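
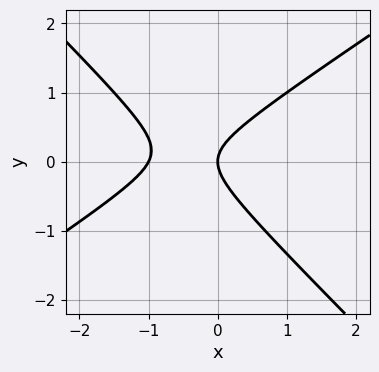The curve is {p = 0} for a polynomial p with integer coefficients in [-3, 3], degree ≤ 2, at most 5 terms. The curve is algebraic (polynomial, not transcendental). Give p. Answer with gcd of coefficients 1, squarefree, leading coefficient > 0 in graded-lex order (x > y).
First, the degree is 2 — the shape is more complex than any degree-1 curve.
Next, from the axis intercepts and sections: one y-axis crossing is at y = 0; the x-axis gridline crossings are at x ∈ {-1, 0}.
Finally, fitting integer coefficients to these (and the overall shape) gives p.

2*x^2 - x*y - 3*y^2 + 2*x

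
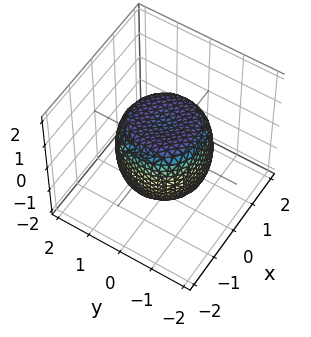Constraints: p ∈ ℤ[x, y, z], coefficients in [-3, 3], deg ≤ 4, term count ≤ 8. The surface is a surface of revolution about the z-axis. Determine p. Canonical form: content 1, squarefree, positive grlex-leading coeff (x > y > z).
x^4 + 2*x^2*y^2 + y^4 - x^2 - y^2 + z^2 - 1

Degree: no degree-3 surface has this shape, so deg p = 4.
By symmetry, the z-axis is an axis of rotation, so x and y enter only as x² + y².
Observable constraints: a circular section at z = 1 has radius exactly 1; the z-axis gridline crossings are at z ∈ {-1, 1}.
Solving for integer coefficients yields p as stated.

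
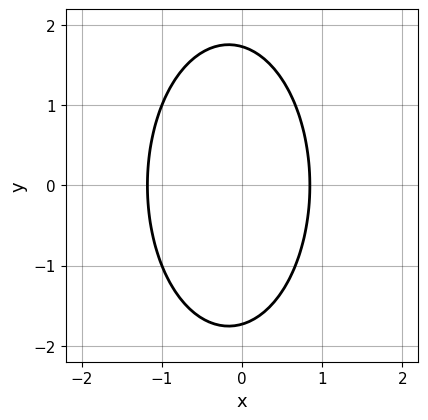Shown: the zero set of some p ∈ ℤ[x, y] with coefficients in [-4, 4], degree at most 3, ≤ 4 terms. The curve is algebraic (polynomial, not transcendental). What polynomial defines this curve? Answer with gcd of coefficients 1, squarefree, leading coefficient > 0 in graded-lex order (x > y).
deg p = 2.
Symmetries: mirror symmetry y ↦ −y ⇒ only even powers of y.
Fitting integer coefficients to these (and the overall shape) gives p.

3*x^2 + y^2 + x - 3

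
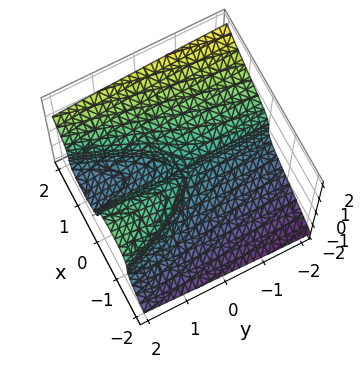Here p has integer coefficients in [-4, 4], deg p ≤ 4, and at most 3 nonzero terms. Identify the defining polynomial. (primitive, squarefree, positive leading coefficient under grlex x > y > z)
x^3 - 3*z^3 - x*y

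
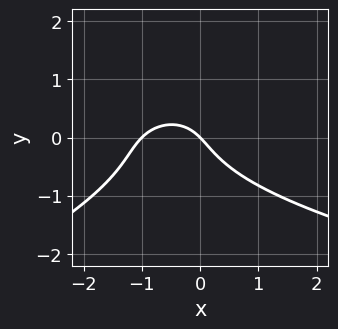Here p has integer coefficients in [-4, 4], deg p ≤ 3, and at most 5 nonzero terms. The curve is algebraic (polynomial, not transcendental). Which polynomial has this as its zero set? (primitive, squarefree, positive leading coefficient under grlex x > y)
x*y^2 - 3*y^3 - 2*x^2 - 2*x - 2*y

First, deg p = 3. No degree-2 curve has this shape.
Next, reading off the gridlines: the x-axis gridline crossings are at x ∈ {-1, 0}; it meets the y-axis at y = 0 (among the integer gridlines).
Finally, the integer polynomial consistent with all of this is the stated p.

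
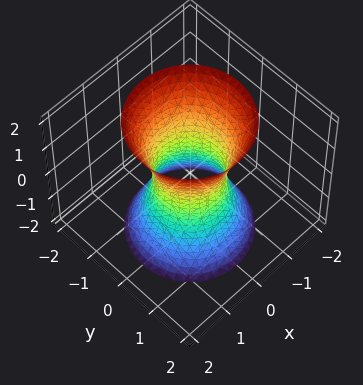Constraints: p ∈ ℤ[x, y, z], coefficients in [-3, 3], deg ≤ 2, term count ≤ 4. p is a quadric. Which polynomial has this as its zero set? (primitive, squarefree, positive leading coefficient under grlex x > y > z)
3*x^2 + 3*y^2 - z^2 - 2

(a) Degree: one connected sheet with a waist; a quadric, so deg p = 2.
(b) Symmetries: it's symmetric under z → −z, forcing even powers of z; every cross-section ⟂ z is a circle, so x, y appear only via x² + y².
(c) From the visible intercepts: it misses every integer gridline on the z-axis; a circular section at z = -2 has radius between 1 and 2.
(d) Putting this together gives p.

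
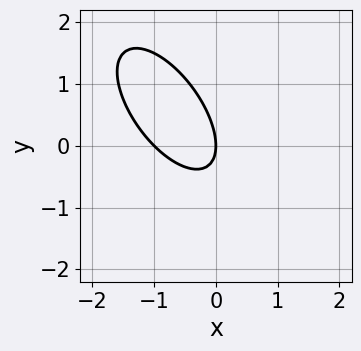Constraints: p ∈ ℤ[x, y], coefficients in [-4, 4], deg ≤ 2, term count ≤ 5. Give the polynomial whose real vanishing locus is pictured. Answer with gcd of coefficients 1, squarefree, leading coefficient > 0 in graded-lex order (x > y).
3*x^2 + 3*x*y + 2*y^2 + 3*x

First, the degree is 2 — the shape is more complex than any degree-1 curve.
Next, against the integer gridlines: it crosses the y-axis at the gridline y = 0; among the integer gridlines, it crosses the x-axis at x ∈ {-1, 0}.
Finally, together with the visible shape, these determine p as stated.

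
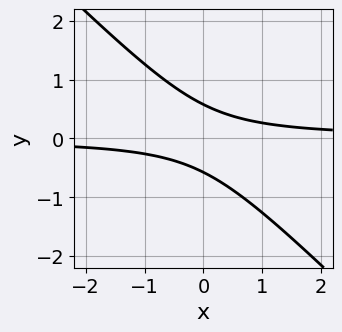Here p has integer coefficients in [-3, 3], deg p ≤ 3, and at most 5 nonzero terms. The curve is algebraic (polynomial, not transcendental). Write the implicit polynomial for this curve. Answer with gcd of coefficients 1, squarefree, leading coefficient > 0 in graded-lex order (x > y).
3*x*y + 3*y^2 - 1

First, degree: no degree-1 curve has this shape, so deg p = 2.
Then, against the integer gridlines: the curve avoids every integer x-axis point in the box.
Finally, solving for integer coefficients yields p as stated.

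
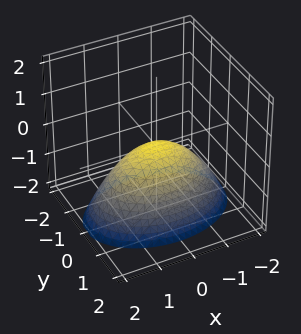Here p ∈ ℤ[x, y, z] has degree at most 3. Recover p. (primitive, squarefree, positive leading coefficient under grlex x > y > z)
x^2 + 2*y^2 + 2*z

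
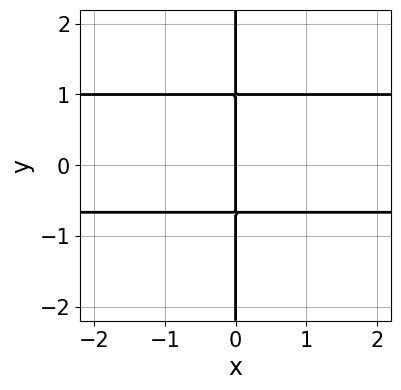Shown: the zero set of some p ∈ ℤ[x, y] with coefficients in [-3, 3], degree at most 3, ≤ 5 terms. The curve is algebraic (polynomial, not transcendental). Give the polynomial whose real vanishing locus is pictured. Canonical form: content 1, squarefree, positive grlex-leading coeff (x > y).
3*x*y^2 - x*y - 2*x

1. The degree is 3 — a generic line meets the curve in up to 3 points.
2. From the axis intercepts and sections: every point of the y-axis in the box is on the curve; it meets the x-axis at x = 0 (among the integer gridlines).
3. The integer polynomial consistent with all of this is the stated p.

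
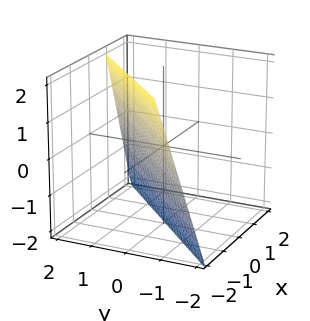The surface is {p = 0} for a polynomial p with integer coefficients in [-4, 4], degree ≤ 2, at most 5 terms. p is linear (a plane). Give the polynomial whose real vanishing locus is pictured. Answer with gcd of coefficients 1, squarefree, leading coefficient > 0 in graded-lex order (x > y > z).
3*x - 3*y + z + 2

(a) The degree is 1 — every cross-section is a straight line — this is a plane.
(b) From the axis intercepts and sections: it meets the z-axis at z = -2 (among the integer gridlines).
(c) Matching integer coefficients to the picture gives p.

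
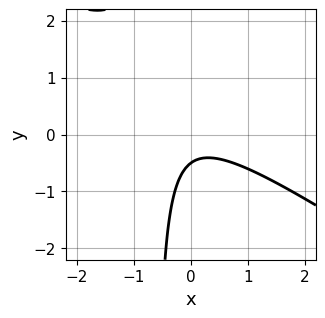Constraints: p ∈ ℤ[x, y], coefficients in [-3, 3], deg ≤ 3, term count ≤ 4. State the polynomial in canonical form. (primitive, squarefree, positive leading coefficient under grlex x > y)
2*x^2 + 3*x*y + 2*y + 1

Degree: the shape is more complex than any degree-1 curve, so deg p = 2.
Reading off the gridlines: no x-intercept at any integer in the box.
Assembling these constraints gives the stated polynomial.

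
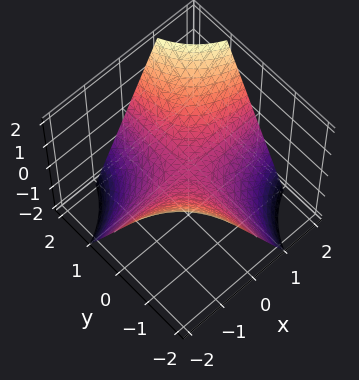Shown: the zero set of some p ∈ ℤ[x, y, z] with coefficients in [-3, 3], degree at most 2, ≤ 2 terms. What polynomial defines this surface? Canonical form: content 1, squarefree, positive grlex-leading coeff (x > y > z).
x*y - z

Degree: a saddle surface; a quadric, so deg p = 2.
From the axis intercepts and sections: the visible x-axis segment lies entirely on the surface; one z-axis crossing is at z = 0; every point of the y-axis in the box is on the surface.
Fitting integer coefficients to these (and the overall shape) gives p.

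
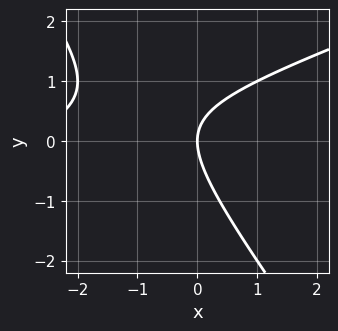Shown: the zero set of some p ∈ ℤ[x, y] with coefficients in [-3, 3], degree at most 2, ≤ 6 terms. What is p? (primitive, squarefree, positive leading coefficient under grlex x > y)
x^2 - 2*x*y - 2*y^2 + 3*x

Degree: a generic line meets the curve in up to 2 points, so deg p = 2.
Checking where it meets the axes: it meets the x-axis at x = 0 (among the integer gridlines); it crosses the y-axis at the gridline y = 0.
Matching integer coefficients to the picture gives p.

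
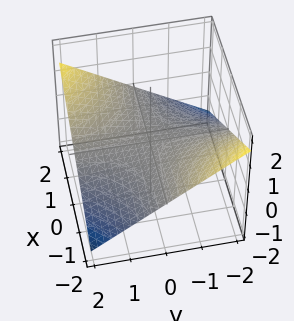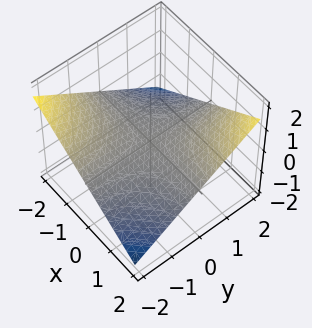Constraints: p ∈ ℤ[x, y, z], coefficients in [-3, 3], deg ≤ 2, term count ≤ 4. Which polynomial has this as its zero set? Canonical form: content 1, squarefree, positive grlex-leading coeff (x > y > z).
1. Degree: a saddle surface; a quadric, so deg p = 2.
2. From the visible intercepts: every point of the y-axis in the box is on the surface; it meets the z-axis at z = 0 (among the integer gridlines); every point of the x-axis in the box is on the surface.
3. The integer polynomial consistent with all of this is the stated p.

x*y - 3*z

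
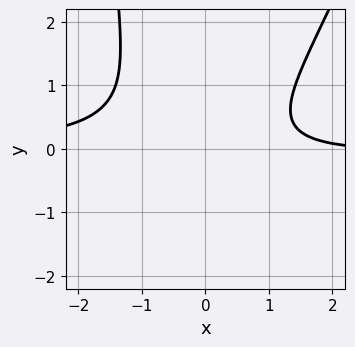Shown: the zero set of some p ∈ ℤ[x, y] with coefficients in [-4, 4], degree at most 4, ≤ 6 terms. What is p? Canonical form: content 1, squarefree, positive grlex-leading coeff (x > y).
First, degree: no degree-2 curve has this shape, so deg p = 3.
Next, against the integer gridlines: it misses every integer gridline on the y-axis; no x-intercept at any integer in the box.
Finally, matching integer coefficients to the picture gives p.

3*x^2*y - x*y^2 - 3*y^2 + x - 3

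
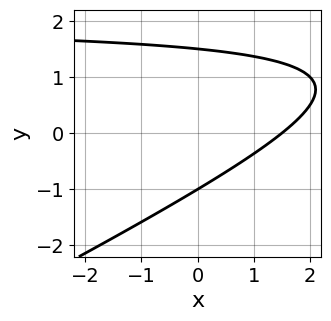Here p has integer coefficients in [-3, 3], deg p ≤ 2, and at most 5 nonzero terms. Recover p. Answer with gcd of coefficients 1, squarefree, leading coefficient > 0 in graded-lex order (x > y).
x*y - 2*y^2 - 2*x + y + 3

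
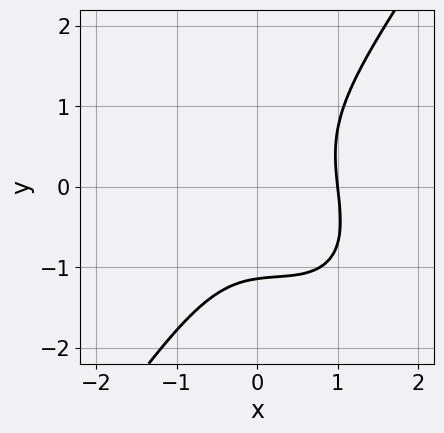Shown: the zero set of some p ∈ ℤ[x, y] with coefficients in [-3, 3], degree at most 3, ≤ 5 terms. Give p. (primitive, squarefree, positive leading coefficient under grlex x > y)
3*x^3 + 2*x^2*y - 2*y^3 - x*y - 3

The degree is 3 — a generic line meets the curve in up to 3 points.
Reading off the gridlines: it meets the x-axis at x = 1 (among the integer gridlines).
The integer polynomial consistent with all of this is the stated p.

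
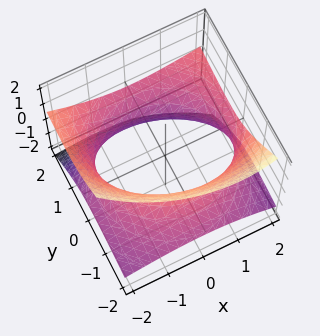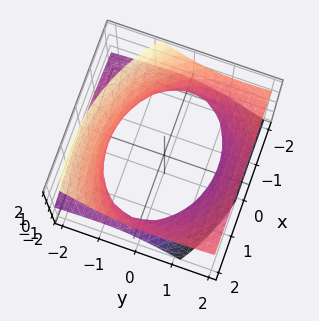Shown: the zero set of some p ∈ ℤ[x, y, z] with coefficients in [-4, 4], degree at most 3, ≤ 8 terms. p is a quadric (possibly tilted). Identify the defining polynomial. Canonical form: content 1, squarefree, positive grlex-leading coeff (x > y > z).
x^2 - x*z + y^2 - 3*y*z - 3*z^2 - 3

1. The degree is 2 — the shape is more complex than any degree-1 surface.
2. Checking where it meets the axes: the surface avoids every integer z-axis point in the box.
3. Assembling these constraints gives the stated polynomial.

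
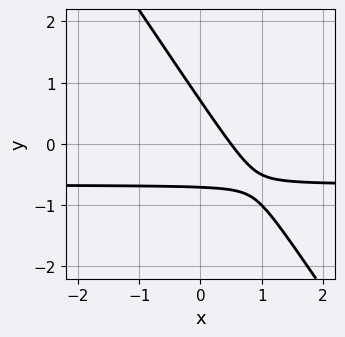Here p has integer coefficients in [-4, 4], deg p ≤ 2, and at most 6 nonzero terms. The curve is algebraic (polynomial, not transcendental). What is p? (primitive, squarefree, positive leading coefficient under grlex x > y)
3*x*y + 2*y^2 + 2*x - 1

deg p = 2. The shape is more complex than any degree-1 curve.
Matching integer coefficients to the picture gives p.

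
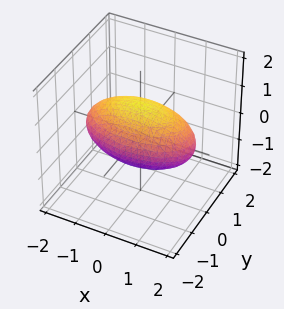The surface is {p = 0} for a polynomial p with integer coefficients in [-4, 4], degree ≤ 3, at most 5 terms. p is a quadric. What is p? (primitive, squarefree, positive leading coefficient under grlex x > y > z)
1. The degree is 2 — a closed, bounded, convex surface; a quadric.
2. Symmetries: it's symmetric under x → −x, forcing even powers of x; mirror symmetry z ↦ −z ⇒ only even powers of z; it's symmetric under y → −y, forcing even powers of y.
3. Observable constraints: the z-axis gridline crossings are at z ∈ {-1, 1}; among the integer gridlines, it crosses the y-axis at y ∈ {-1, 1}.
4. The integer polynomial consistent with all of this is the stated p.

x^2 + 3*y^2 + 3*z^2 - 3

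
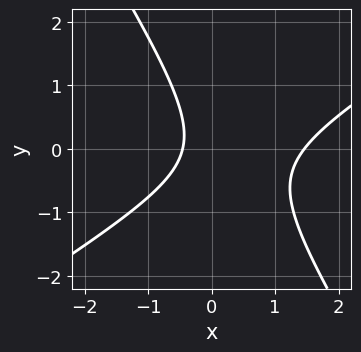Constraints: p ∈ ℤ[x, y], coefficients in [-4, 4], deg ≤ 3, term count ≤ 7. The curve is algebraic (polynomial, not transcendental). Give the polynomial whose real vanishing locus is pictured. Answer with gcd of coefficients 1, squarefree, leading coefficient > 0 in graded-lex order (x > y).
1. Degree: a generic line meets the curve in up to 2 points, so deg p = 2.
2. From the visible intercepts: no y-intercept at any integer in the box.
3. Fitting integer coefficients to these (and the overall shape) gives p.

3*x^2 - 3*x*y - 3*y^2 - 3*x - 2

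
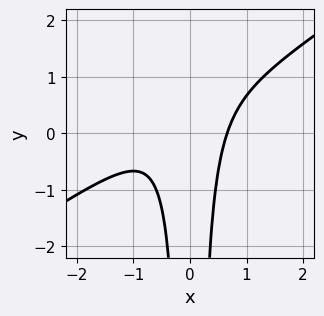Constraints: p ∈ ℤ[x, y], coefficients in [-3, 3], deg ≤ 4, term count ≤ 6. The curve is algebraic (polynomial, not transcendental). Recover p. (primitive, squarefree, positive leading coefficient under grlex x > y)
2*x^3 - 3*x^2*y + x^2 - 1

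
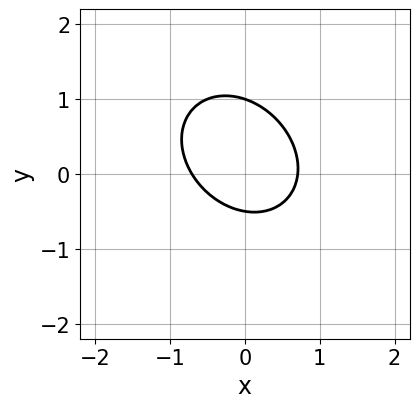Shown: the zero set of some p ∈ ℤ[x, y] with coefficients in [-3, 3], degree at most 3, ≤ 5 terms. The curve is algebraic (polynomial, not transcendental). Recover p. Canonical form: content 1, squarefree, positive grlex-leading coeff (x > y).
The degree is 2 — no degree-1 curve has this shape.
Reading off the gridlines: one y-axis crossing is at y = 1.
Solving for integer coefficients yields p as stated.

2*x^2 + x*y + 2*y^2 - y - 1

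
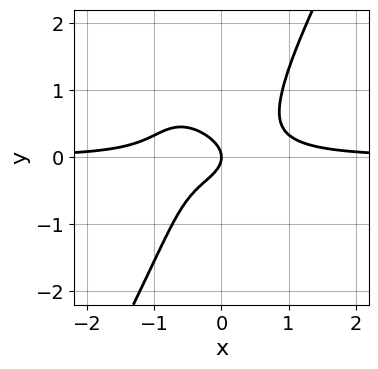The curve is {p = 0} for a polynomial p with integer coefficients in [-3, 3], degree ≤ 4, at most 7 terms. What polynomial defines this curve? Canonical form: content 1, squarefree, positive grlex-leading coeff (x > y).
3*x^3*y + 2*x^2*y^2 - y^4 - 2*y^2 - x

1. deg p = 4.
2. From the visible intercepts: one y-axis crossing is at y = 0; it crosses the x-axis at the gridline x = 0.
3. Assembling these constraints gives the stated polynomial.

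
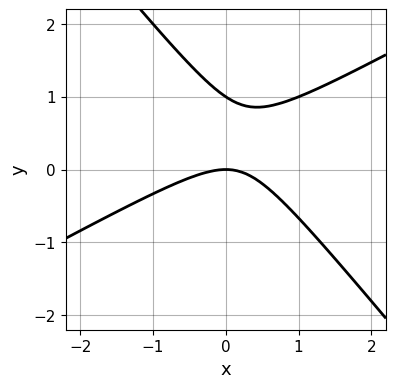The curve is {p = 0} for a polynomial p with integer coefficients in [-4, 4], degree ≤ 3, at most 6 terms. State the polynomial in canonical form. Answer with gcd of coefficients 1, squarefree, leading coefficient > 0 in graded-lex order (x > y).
1. Degree: a generic line meets the curve in up to 2 points, so deg p = 2.
2. Against the integer gridlines: it crosses the x-axis at the gridline x = 0; the y-axis gridline crossings are at y ∈ {0, 1}.
3. Together with the visible shape, these determine p as stated.

2*x^2 - 2*x*y - 3*y^2 + 3*y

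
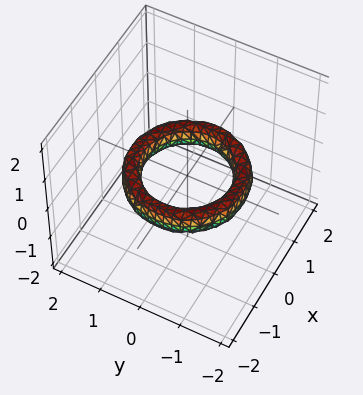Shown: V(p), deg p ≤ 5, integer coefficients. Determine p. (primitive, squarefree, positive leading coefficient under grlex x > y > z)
x^4 + 2*x^2*y^2 + y^4 - 3*x^2 - 3*y^2 + 2*z^2 + 2

(a) deg p = 4. The shape is more complex than any degree-3 surface.
(b) Symmetry: every cross-section ⟂ z is a circle, so x, y appear only via x² + y².
(c) Checking where it meets the axes: the x-axis gridline crossings are at x ∈ {-1, 1}; a circular section at z = 0 has radius exactly 1; it misses every integer gridline on the z-axis; the y-axis gridline crossings are at y ∈ {-1, 1}.
(d) Assembling these constraints gives the stated polynomial.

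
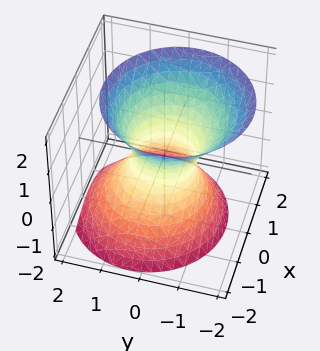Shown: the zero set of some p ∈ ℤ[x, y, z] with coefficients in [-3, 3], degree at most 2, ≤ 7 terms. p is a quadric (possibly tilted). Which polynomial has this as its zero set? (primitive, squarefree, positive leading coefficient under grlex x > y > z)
The degree is 2 — no degree-1 surface has this shape.
Checking where it meets the axes: no z-intercept at any integer in the box.
Fitting integer coefficients to these (and the overall shape) gives p.

3*x^2 + 3*y^2 + y*z - 2*z^2 - 2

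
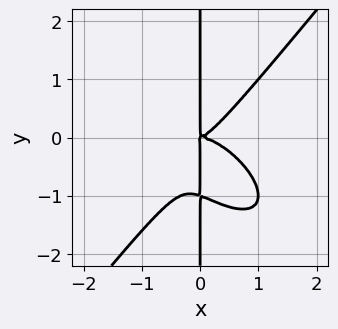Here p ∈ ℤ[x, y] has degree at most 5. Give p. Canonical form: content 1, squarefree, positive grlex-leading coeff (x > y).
deg p = 4.
Reading off the gridlines: every point of the y-axis in the box is on the curve.
Matching integer coefficients to the picture gives p.

3*x^4 + 2*x^3*y - 3*x*y^3 + x^2*y - 3*x*y^2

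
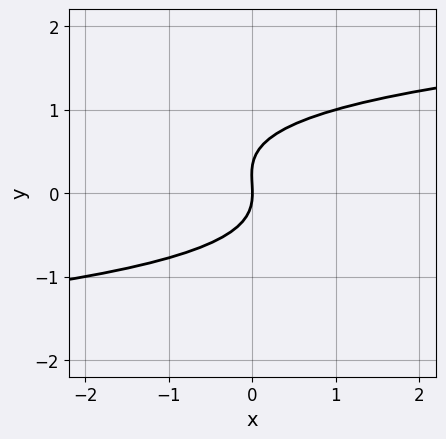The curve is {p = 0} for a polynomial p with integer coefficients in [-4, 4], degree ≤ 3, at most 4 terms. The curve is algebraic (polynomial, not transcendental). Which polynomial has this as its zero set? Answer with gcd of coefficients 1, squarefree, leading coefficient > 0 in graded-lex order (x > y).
3*y^3 - y^2 - 2*x

First, degree: a generic line meets the curve in up to 3 points, so deg p = 3.
Then, checking where it meets the axes: it meets the x-axis at x = 0 (among the integer gridlines); it meets the y-axis at y = 0 (among the integer gridlines).
Finally, solving for integer coefficients yields p as stated.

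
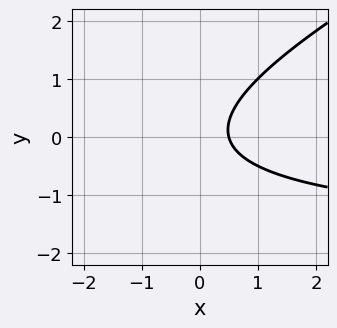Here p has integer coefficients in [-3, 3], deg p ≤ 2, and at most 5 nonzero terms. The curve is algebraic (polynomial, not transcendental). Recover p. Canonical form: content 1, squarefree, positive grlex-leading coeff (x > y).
x*y - 2*y^2 + 2*x - 1

First, deg p = 2. The shape is more complex than any degree-1 curve.
Next, from the axis intercepts and sections: the curve avoids every integer y-axis point in the box.
Finally, assembling these constraints gives the stated polynomial.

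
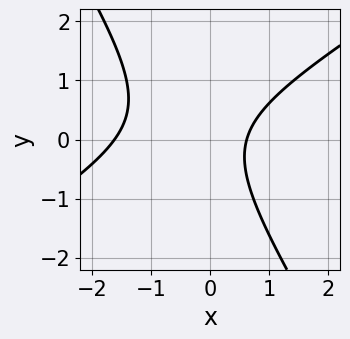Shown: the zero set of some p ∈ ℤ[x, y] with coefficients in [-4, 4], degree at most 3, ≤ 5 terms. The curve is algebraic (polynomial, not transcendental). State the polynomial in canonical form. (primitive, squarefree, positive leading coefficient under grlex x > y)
x^2 - x*y - y^2 + x - 1

First, degree: no degree-1 curve has this shape, so deg p = 2.
Then, against the integer gridlines: it misses every integer gridline on the y-axis.
Finally, assembling these constraints gives the stated polynomial.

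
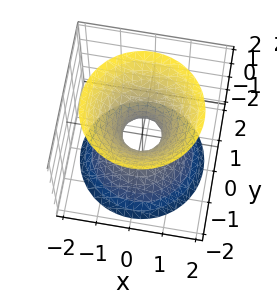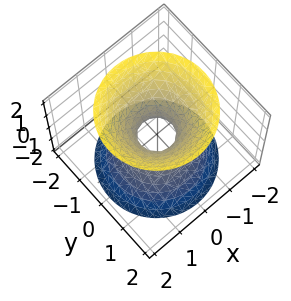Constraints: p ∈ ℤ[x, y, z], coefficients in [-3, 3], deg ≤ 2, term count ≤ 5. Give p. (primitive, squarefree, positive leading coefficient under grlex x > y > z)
3*x^2 + 3*y^2 - 2*z^2 - 1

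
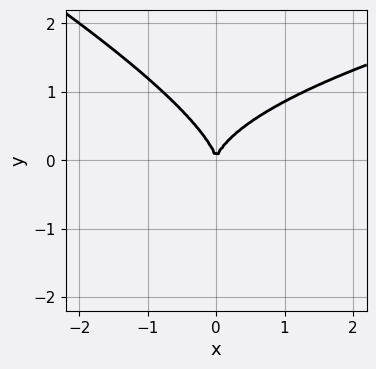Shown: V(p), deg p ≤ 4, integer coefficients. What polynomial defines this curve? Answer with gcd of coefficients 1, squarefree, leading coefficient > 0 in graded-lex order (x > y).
x*y^2 + 2*y^3 - 2*x^2

First, deg p = 3. No degree-2 curve has this shape.
Next, checking where it meets the axes: one x-axis crossing is at x = 0; it crosses the y-axis at the gridline y = 0.
Finally, assembling these constraints gives the stated polynomial.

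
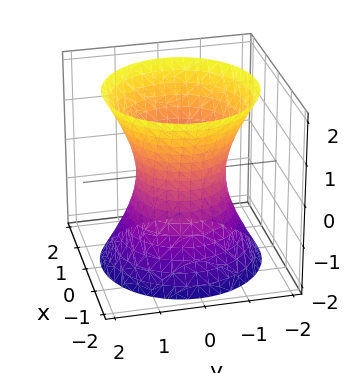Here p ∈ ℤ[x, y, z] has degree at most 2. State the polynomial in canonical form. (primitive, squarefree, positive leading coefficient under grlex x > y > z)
2*x^2 + 2*y^2 - z^2 - 2

Degree: one connected sheet with a waist; a quadric, so deg p = 2.
Symmetries: rotational symmetry about the z-axis ⇒ p depends on x, y only through x² + y²; it's symmetric under z → −z, forcing even powers of z.
From the visible intercepts: it misses every integer gridline on the z-axis; among the integer gridlines, it crosses the x-axis at x ∈ {-1, 1}; a circular section at z = 0 has radius exactly 1.
Together with the visible shape, these determine p as stated.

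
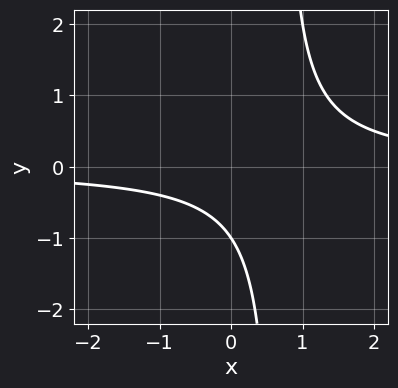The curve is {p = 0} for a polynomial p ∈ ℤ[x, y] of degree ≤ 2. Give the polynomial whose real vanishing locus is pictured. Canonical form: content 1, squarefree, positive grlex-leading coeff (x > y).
3*x*y - 2*y - 2

(a) deg p = 2. A generic line meets the curve in up to 2 points.
(b) Reading off the gridlines: one y-axis crossing is at y = -1; no x-intercept at any integer in the box.
(c) Matching integer coefficients to the picture gives p.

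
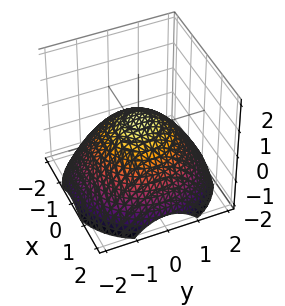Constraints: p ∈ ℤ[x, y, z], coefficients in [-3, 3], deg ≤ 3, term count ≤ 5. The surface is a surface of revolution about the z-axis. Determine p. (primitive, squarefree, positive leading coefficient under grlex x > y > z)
x^2 + y^2 + 2*z - 1

First, degree: no degree-1 surface has this shape, so deg p = 2.
Next, symmetry: the z-axis is an axis of rotation, so x and y enter only as x² + y².
Next, against the integer gridlines: a circular section at z = -1 has radius between 1 and 2; among the integer gridlines, it crosses the x-axis at x ∈ {-1, 1}; the y-axis gridline crossings are at y ∈ {-1, 1}.
Finally, matching integer coefficients to the picture gives p.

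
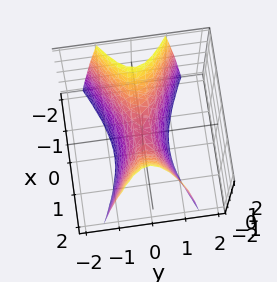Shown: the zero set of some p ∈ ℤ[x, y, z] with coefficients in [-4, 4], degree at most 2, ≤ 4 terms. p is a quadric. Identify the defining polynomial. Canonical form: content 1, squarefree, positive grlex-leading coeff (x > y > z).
First, deg p = 2.
Then, symmetries: mirror symmetry x ↦ −x ⇒ only even powers of x; the y ↦ −y reflection is a symmetry, so y appears only in even powers.
Then, against the integer gridlines: it crosses the x-axis at the gridline x = 0; it meets the y-axis at y = 0 (among the integer gridlines); it crosses the z-axis at the gridline z = 0.
Finally, matching integer coefficients to the picture gives p.

x^2 - 3*y^2 - z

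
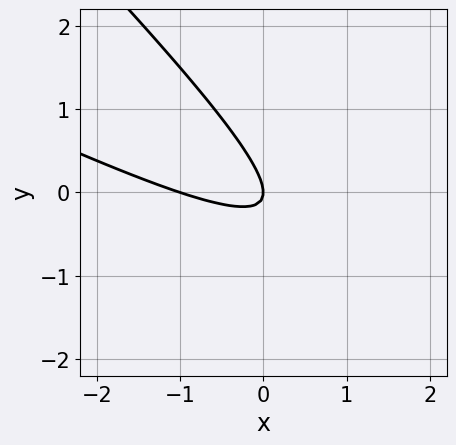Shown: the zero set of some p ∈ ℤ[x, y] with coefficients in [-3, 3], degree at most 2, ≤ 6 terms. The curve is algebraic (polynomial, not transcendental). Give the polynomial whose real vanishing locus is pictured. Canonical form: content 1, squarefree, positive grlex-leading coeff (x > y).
First, deg p = 2.
Then, observable constraints: one y-axis crossing is at y = 0; among the integer gridlines, it crosses the x-axis at x ∈ {-1, 0}.
Finally, matching integer coefficients to the picture gives p.

x^2 + 3*x*y + 2*y^2 + x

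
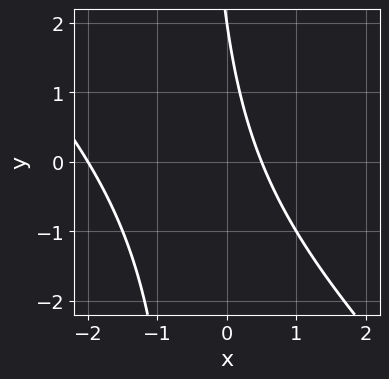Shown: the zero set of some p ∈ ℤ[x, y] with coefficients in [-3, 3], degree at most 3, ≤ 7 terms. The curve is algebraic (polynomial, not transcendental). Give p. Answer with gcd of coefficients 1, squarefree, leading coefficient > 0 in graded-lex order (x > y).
(a) deg p = 2.
(b) From the axis intercepts and sections: it crosses the x-axis at the gridline x = -2; it meets the y-axis at y = 2 (among the integer gridlines).
(c) Matching integer coefficients to the picture gives p.

2*x^2 + 2*x*y + 3*x + y - 2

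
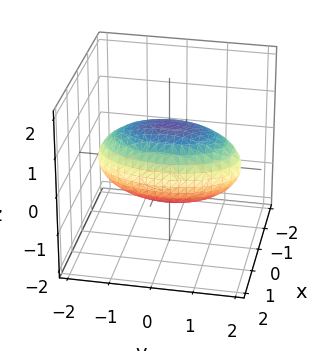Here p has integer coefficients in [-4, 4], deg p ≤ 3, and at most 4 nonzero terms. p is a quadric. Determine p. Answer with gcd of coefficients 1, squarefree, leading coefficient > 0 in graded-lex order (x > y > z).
3*x^2 + y^2 + 3*z^2 - 3

The degree is 2 — bounded and convex; a quadric.
Symmetries: the x ↦ −x reflection is a symmetry, so x appears only in even powers; the y ↦ −y reflection is a symmetry, so y appears only in even powers; it's symmetric under z → −z, forcing even powers of z.
From the visible intercepts: the z-axis gridline crossings are at z ∈ {-1, 1}; among the integer gridlines, it crosses the x-axis at x ∈ {-1, 1}.
Together with the visible shape, these determine p as stated.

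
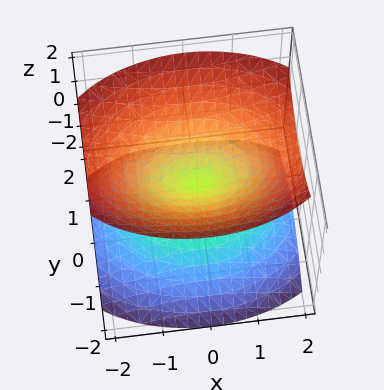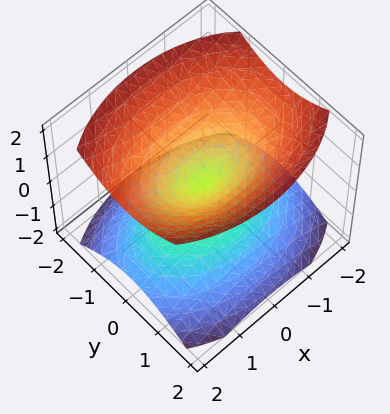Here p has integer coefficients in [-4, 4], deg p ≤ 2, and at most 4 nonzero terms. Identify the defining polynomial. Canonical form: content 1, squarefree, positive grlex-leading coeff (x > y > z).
There are 2 components. They look like related sheets of one shape, so recover p as a whole.
Degree: a double cone through the origin; a quadric, so deg p = 2.
Symmetries: mirror symmetry y ↦ −y ⇒ only even powers of y; it's symmetric under x → −x, forcing even powers of x; the z ↦ −z reflection is a symmetry, so z appears only in even powers.
Against the integer gridlines: it meets the y-axis at y = 0 (among the integer gridlines); it meets the z-axis at z = 0 (among the integer gridlines).
Solving for integer coefficients yields p as stated.

x^2 + 2*y^2 - 2*z^2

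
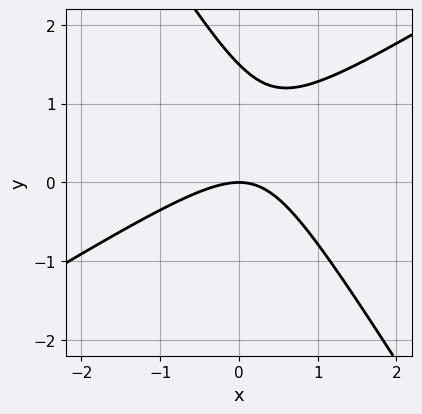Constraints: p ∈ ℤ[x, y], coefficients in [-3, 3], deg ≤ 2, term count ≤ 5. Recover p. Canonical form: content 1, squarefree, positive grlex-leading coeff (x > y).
2*x^2 - 2*x*y - 2*y^2 + 3*y

(a) Degree: no degree-1 curve has this shape, so deg p = 2.
(b) Against the integer gridlines: it crosses the x-axis at the gridline x = 0; one y-axis crossing is at y = 0.
(c) The integer polynomial consistent with all of this is the stated p.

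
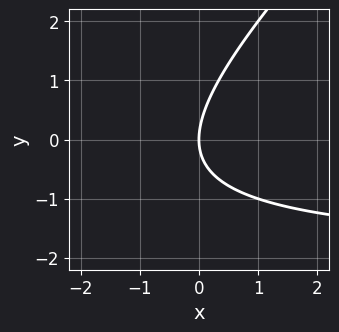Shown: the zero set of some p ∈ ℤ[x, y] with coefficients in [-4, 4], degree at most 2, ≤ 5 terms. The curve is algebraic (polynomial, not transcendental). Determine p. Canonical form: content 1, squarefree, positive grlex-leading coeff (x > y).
x*y - y^2 + 2*x

(a) Degree: no degree-1 curve has this shape, so deg p = 2.
(b) Observable constraints: one y-axis crossing is at y = 0; it meets the x-axis at x = 0 (among the integer gridlines).
(c) Fitting integer coefficients to these (and the overall shape) gives p.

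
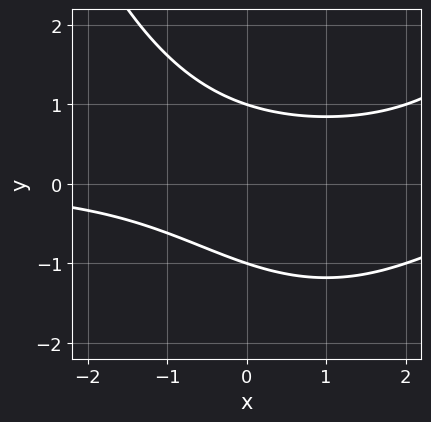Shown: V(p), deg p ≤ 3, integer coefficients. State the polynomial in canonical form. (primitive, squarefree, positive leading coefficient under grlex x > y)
x^2*y - 2*x*y - 3*y^2 + 3

The degree is 3 — the shape is more complex than any degree-2 curve.
Reading off the gridlines: the curve avoids every integer x-axis point in the box; among the integer gridlines, it crosses the y-axis at y ∈ {-1, 1}.
Putting this together gives p.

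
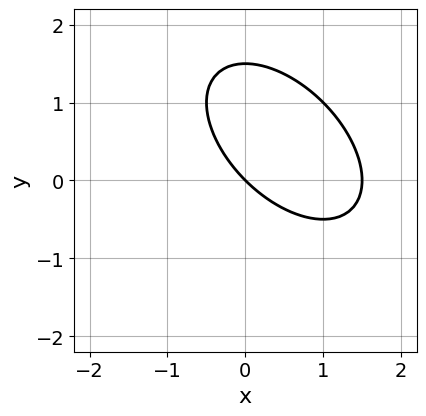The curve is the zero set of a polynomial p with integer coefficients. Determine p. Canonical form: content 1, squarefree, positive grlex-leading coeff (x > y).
First, deg p = 2. The shape is more complex than any degree-1 curve.
Then, against the integer gridlines: one x-axis crossing is at x = 0; it crosses the y-axis at the gridline y = 0.
Finally, together with the visible shape, these determine p as stated.

2*x^2 + 2*x*y + 2*y^2 - 3*x - 3*y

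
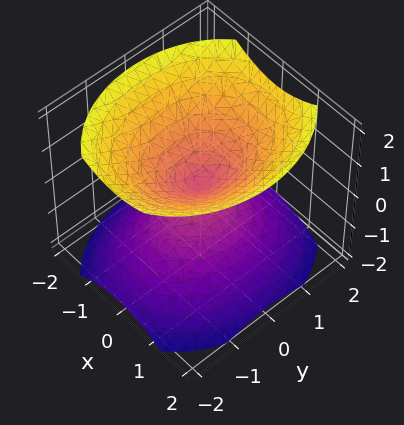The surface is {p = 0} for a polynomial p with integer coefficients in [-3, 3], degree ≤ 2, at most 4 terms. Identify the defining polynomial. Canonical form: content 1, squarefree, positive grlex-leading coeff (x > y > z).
3*x^2 + 2*y^2 - 3*z^2

(a) I count 2 distinct pieces.
(b) Degree: two nappes meeting at a single point; a quadric, so deg p = 2.
(c) Symmetries: mirror symmetry z ↦ −z ⇒ only even powers of z; mirror symmetry y ↦ −y ⇒ only even powers of y; it's symmetric under x → −x, forcing even powers of x.
(d) Reading off the gridlines: it crosses the y-axis at the gridline y = 0; it crosses the x-axis at the gridline x = 0; it meets the z-axis at z = 0 (among the integer gridlines).
(e) Matching integer coefficients to the picture gives p.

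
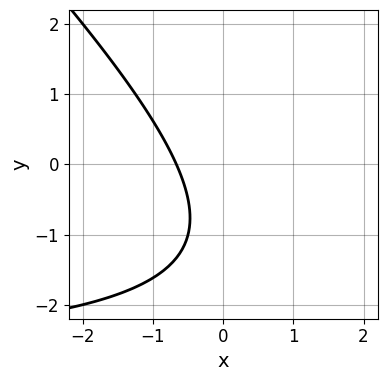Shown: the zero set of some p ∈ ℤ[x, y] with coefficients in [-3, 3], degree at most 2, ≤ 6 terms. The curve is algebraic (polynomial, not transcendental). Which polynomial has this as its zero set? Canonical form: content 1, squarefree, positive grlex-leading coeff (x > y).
(a) The degree is 2 — the shape is more complex than any degree-1 curve.
(b) From the axis intercepts and sections: no y-intercept at any integer in the box.
(c) Fitting integer coefficients to these (and the overall shape) gives p.

x*y + y^2 + 3*x + 2*y + 2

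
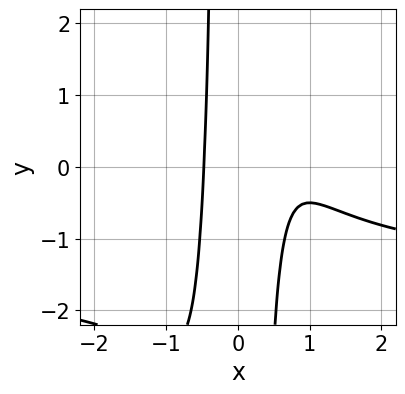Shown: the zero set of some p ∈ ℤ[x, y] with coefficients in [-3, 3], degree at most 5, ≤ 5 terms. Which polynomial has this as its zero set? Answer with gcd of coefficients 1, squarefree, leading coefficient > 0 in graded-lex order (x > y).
Degree: no degree-3 curve has this shape, so deg p = 4.
Checking where it meets the axes: the curve avoids every integer y-axis point in the box.
Together with the visible shape, these determine p as stated.

2*x^3*y + 3*x^3 - 3*x^2 + 1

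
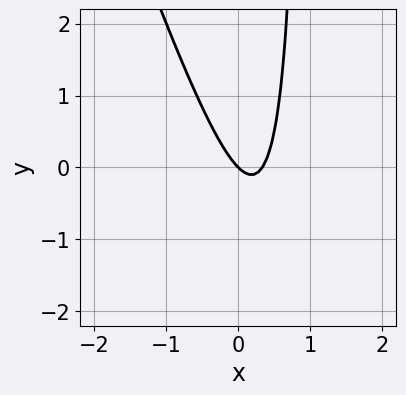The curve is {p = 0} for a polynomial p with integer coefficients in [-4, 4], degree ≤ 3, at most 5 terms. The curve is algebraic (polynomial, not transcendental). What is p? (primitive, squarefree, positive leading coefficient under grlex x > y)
First, degree: the shape is more complex than any degree-1 curve, so deg p = 2.
Then, reading off the gridlines: it crosses the x-axis at the gridline x = 0; one y-axis crossing is at y = 0.
Finally, together with the visible shape, these determine p as stated.

3*x^2 + x*y - x - y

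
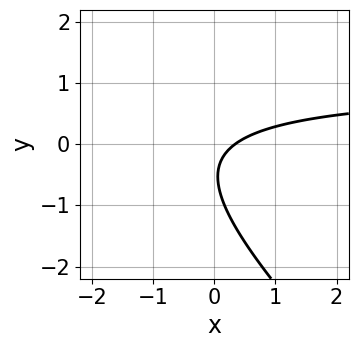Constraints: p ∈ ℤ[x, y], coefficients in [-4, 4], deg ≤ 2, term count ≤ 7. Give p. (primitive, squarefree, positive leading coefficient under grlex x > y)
3*x*y + 3*y^2 - 3*x + 3*y + 1

(a) The degree is 2 — no degree-1 curve has this shape.
(b) Reading off the gridlines: the curve avoids every integer y-axis point in the box.
(c) Fitting integer coefficients to these (and the overall shape) gives p.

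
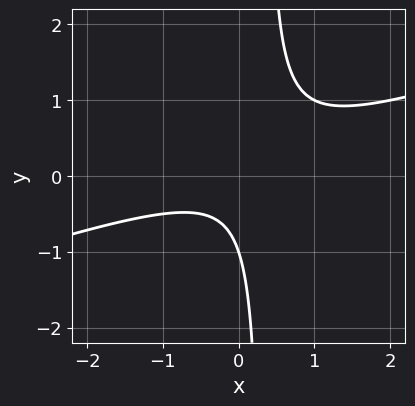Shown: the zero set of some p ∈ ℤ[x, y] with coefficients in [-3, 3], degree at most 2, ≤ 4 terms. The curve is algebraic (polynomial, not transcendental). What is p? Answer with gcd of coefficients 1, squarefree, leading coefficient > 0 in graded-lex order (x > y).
x^2 - 3*x*y + y + 1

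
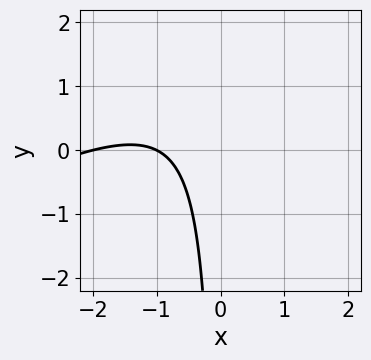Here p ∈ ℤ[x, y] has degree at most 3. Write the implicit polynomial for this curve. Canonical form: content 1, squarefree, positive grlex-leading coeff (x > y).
x^2 - 2*x*y + 3*x + 2

Degree: no degree-1 curve has this shape, so deg p = 2.
From the visible intercepts: among the integer gridlines, it crosses the x-axis at x ∈ {-2, -1}; it misses every integer gridline on the y-axis.
Together with the visible shape, these determine p as stated.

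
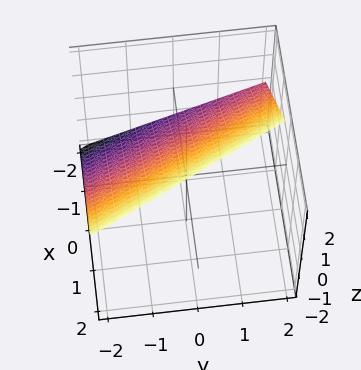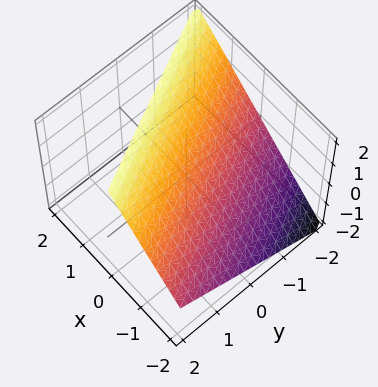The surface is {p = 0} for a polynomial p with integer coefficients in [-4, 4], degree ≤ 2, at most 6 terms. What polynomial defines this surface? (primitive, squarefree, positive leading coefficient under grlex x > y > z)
(a) deg p = 1.
(b) From the axis intercepts and sections: it meets the y-axis at y = -2 (among the integer gridlines); one x-axis crossing is at x = -1.
(c) Assembling these constraints gives the stated polynomial.

2*x + y - 2*z + 2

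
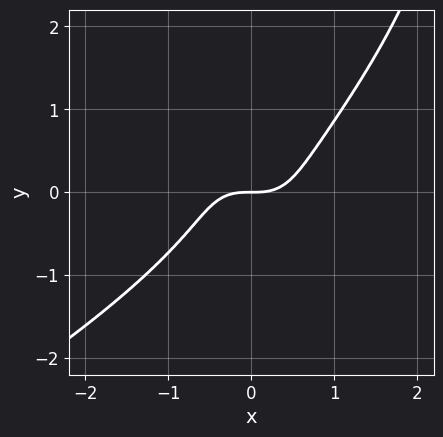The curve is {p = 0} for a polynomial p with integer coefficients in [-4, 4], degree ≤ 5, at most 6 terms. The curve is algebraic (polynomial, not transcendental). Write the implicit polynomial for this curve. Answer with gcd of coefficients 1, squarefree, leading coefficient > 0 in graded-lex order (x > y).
x*y^3 + 3*x^3 - 3*y^3 - 2*y

(a) deg p = 4.
(b) Observable constraints: one x-axis crossing is at x = 0; it crosses the y-axis at the gridline y = 0.
(c) Assembling these constraints gives the stated polynomial.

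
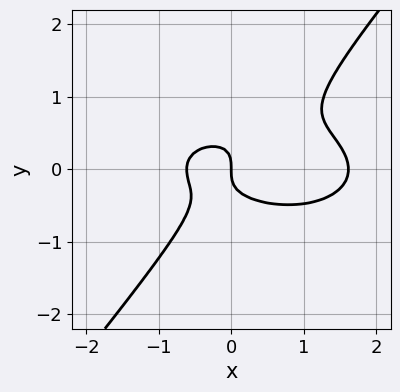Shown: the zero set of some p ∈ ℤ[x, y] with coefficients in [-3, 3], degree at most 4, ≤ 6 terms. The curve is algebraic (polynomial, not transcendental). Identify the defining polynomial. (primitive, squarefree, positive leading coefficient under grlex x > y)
x^3 + 3*x*y^2 - 3*y^3 - x^2 - x

1. The degree is 3 — a generic line meets the curve in up to 3 points.
2. Checking where it meets the axes: one x-axis crossing is at x = 0; it meets the y-axis at y = 0 (among the integer gridlines).
3. Matching integer coefficients to the picture gives p.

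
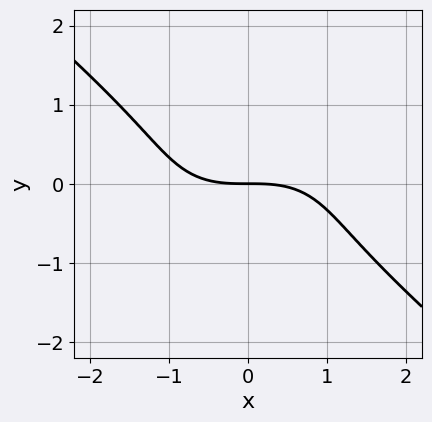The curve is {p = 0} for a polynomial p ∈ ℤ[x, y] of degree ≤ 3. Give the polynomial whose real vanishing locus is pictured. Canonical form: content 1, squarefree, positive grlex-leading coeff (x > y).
x^3 + x*y^2 + 3*y^3 + 3*y

(a) deg p = 3. No degree-2 curve has this shape.
(b) From the visible intercepts: it meets the y-axis at y = 0 (among the integer gridlines); it meets the x-axis at x = 0 (among the integer gridlines).
(c) The integer polynomial consistent with all of this is the stated p.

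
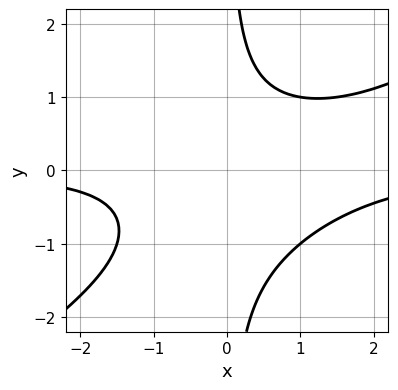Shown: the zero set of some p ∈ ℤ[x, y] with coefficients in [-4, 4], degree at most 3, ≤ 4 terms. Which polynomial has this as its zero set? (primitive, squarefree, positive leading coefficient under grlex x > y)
deg p = 3. No degree-2 curve has this shape.
From the visible intercepts: no y-intercept at any integer in the box; it misses every integer gridline on the x-axis.
Solving for integer coefficients yields p as stated.

2*x^2*y - 3*x*y^2 - 2*x*y + 3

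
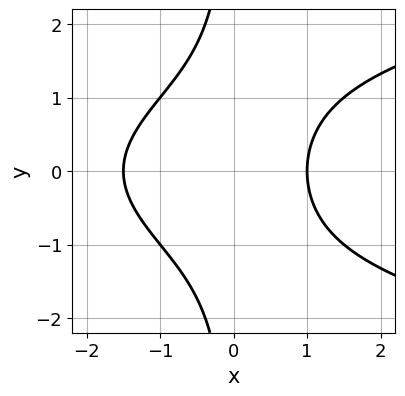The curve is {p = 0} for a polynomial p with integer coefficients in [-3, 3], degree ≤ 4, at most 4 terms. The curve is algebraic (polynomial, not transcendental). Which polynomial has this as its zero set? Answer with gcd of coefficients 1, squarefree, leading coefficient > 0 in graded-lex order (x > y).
2*x*y^2 - 2*x^2 - x + 3

1. Degree: no degree-2 curve has this shape, so deg p = 3.
2. Symmetries: it's symmetric under y → −y, forcing even powers of y.
3. From the visible intercepts: it misses every integer gridline on the y-axis; it meets the x-axis at x = 1 (among the integer gridlines).
4. Fitting integer coefficients to these (and the overall shape) gives p.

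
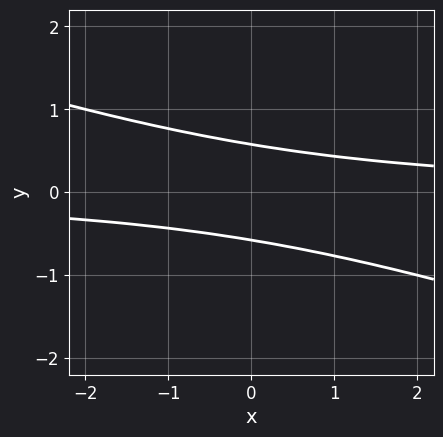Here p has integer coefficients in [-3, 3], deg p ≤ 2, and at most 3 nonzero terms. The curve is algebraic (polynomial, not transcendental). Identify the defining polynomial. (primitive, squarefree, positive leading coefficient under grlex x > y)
deg p = 2. A generic line meets the curve in up to 2 points.
From the visible intercepts: the curve avoids every integer x-axis point in the box.
These observations pin down the coefficients.

x*y + 3*y^2 - 1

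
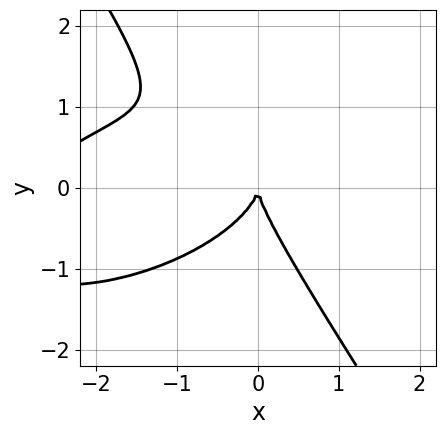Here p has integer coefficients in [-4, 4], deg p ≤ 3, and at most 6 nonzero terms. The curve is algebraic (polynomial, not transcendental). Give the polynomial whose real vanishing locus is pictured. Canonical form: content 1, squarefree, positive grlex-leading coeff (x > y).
(a) The degree is 3 — the shape is more complex than any degree-2 curve.
(b) Against the integer gridlines: one y-axis crossing is at y = 0; it meets the x-axis at x = 0 (among the integer gridlines).
(c) Matching integer coefficients to the picture gives p.

x^3 - x^2*y + 2*x*y^2 + 2*y^3 + 3*x^2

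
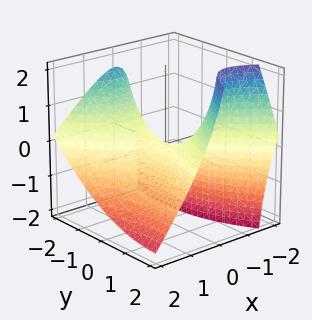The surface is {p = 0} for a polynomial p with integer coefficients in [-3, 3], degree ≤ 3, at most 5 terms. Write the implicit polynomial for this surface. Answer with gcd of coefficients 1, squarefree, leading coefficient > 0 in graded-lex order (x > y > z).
deg p = 2. The shape is more complex than any degree-1 surface.
Against the integer gridlines: it crosses the x-axis at the gridline x = 0; it crosses the y-axis at the gridline y = 0; one z-axis crossing is at z = 0.
These observations pin down the coefficients.

3*x^2 + 2*x*y + 3*x*z - y^2 + 3*z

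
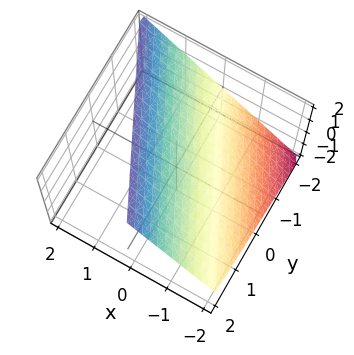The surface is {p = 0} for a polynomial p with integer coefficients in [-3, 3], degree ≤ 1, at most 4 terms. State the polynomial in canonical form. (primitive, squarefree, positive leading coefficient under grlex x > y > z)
1. Degree: the surface is flat (a plane), so deg p = 1.
2. Against the integer gridlines: it crosses the y-axis at the gridline y = -2; one z-axis crossing is at z = 1.
3. Together with the visible shape, these determine p as stated.

2*x + y - 2*z + 2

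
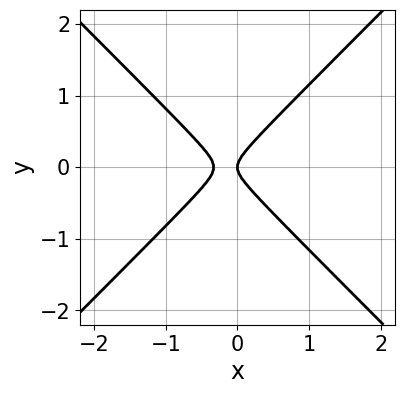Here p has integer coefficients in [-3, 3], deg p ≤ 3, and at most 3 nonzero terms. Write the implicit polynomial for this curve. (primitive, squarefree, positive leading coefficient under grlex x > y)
3*x^2 - 3*y^2 + x

First, the degree is 2 — the shape is more complex than any degree-1 curve.
Then, symmetries: it's symmetric under y → −y, forcing even powers of y.
Then, from the axis intercepts and sections: it crosses the y-axis at the gridline y = 0; it meets the x-axis at x = 0 (among the integer gridlines).
Finally, these observations pin down the coefficients.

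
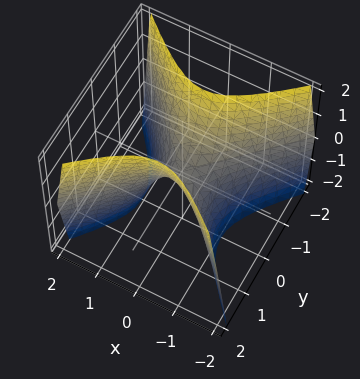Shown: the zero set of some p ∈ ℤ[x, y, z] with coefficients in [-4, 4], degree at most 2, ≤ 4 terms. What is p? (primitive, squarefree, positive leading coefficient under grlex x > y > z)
2*x^2 - 2*y^2 + z

1. Degree: a hyperbolic paraboloid; a quadric, so deg p = 2.
2. Symmetries: the x ↦ −x reflection is a symmetry, so x appears only in even powers; it's symmetric under y → −y, forcing even powers of y.
3. Against the integer gridlines: it crosses the z-axis at the gridline z = 0; it meets the x-axis at x = 0 (among the integer gridlines); one y-axis crossing is at y = 0.
4. The integer polynomial consistent with all of this is the stated p.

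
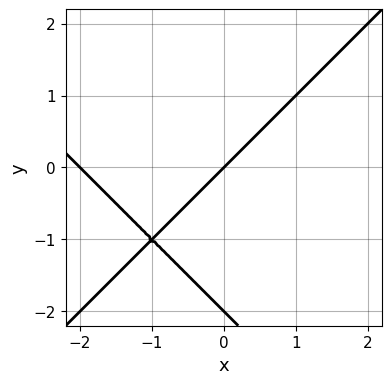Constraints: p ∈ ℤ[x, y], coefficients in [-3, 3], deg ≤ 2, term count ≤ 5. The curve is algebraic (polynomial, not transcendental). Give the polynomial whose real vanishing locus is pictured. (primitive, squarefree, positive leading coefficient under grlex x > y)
1. deg p = 2. No degree-1 curve has this shape.
2. Checking where it meets the axes: the x-axis gridline crossings are at x ∈ {-2, 0}; among the integer gridlines, it crosses the y-axis at y ∈ {-2, 0}.
3. The integer polynomial consistent with all of this is the stated p.

x^2 - y^2 + 2*x - 2*y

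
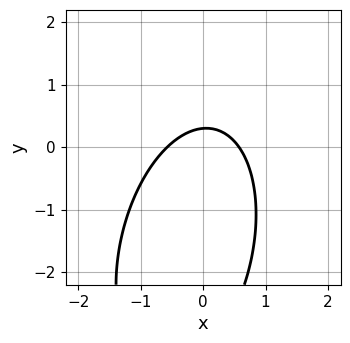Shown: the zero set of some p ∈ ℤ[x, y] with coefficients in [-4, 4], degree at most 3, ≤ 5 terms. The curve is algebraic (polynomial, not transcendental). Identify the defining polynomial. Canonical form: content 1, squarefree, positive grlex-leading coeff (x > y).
3*x^2 - x*y + y^2 + 3*y - 1

(a) Degree: no degree-1 curve has this shape, so deg p = 2.
(b) Matching integer coefficients to the picture gives p.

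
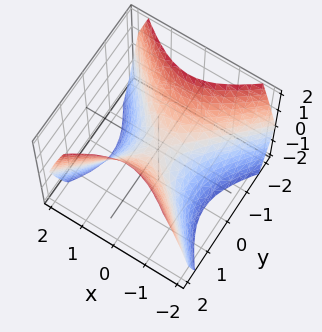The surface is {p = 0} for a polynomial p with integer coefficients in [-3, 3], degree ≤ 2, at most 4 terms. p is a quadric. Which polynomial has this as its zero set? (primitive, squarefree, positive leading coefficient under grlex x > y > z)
deg p = 2. A saddle surface; a quadric.
Symmetries: it's symmetric under y → −y, forcing even powers of y; it's symmetric under x → −x, forcing even powers of x.
Observable constraints: one y-axis crossing is at y = 0; it crosses the x-axis at the gridline x = 0.
The integer polynomial consistent with all of this is the stated p.

x^2 - y^2 + z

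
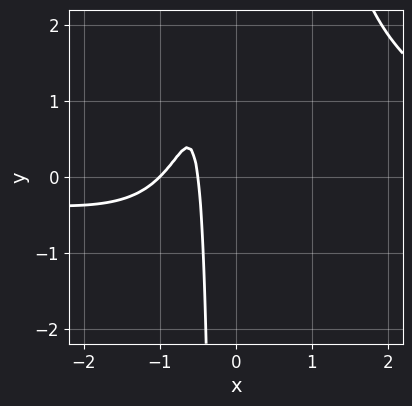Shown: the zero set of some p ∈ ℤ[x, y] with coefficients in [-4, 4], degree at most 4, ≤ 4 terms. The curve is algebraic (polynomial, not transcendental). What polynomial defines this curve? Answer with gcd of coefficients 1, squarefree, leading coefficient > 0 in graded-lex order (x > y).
x^3*y - 2*x^2 - 3*x - 1

First, deg p = 4. The shape is more complex than any degree-3 curve.
Next, reading off the gridlines: one x-axis crossing is at x = -1; it misses every integer gridline on the y-axis.
Finally, assembling these constraints gives the stated polynomial.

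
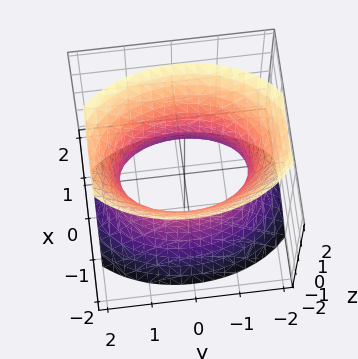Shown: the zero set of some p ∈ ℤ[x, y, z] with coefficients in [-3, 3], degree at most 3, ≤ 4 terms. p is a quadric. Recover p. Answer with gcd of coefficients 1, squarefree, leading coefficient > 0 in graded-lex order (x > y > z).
The degree is 2 — an hourglass — one-sheet hyperboloid; a quadric.
Symmetries: mirror symmetry x ↦ −x ⇒ only even powers of x; the z ↦ −z reflection is a symmetry, so z appears only in even powers; mirror symmetry y ↦ −y ⇒ only even powers of y.
From the visible intercepts: the x-axis gridline crossings are at x ∈ {-1, 1}; no z-intercept at any integer in the box.
Putting this together gives p.

2*x^2 + y^2 - z^2 - 2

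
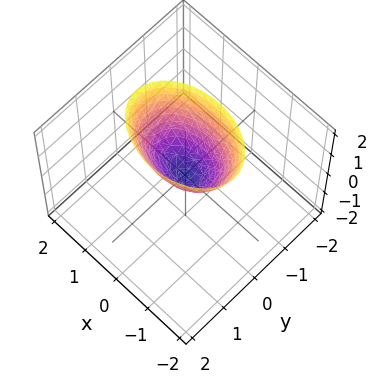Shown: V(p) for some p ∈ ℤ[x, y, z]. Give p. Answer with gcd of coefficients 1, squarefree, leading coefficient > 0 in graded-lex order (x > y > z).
x^2 + 2*y^2 - z

deg p = 2. A single bowl opening along one axis; a quadric.
Symmetries: mirror symmetry x ↦ −x ⇒ only even powers of x; the y ↦ −y reflection is a symmetry, so y appears only in even powers.
From the visible intercepts: one z-axis crossing is at z = 0; one y-axis crossing is at y = 0; one x-axis crossing is at x = 0.
Putting this together gives p.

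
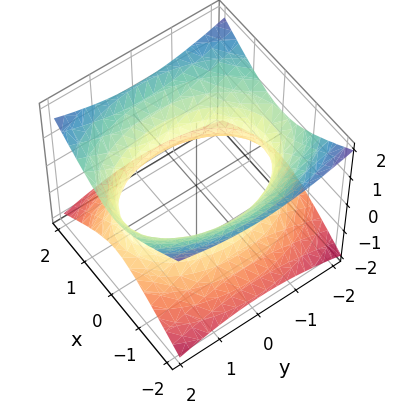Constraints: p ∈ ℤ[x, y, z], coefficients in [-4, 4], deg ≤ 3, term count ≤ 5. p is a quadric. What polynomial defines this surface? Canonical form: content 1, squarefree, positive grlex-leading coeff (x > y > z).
deg p = 2. An hourglass — one-sheet hyperboloid; a quadric.
Symmetries: it's symmetric under x → −x, forcing even powers of x; it's symmetric under y → −y, forcing even powers of y; the z ↦ −z reflection is a symmetry, so z appears only in even powers.
Checking where it meets the axes: the surface avoids every integer z-axis point in the box.
Fitting integer coefficients to these (and the overall shape) gives p.

2*x^2 + y^2 - 3*z^2 - 3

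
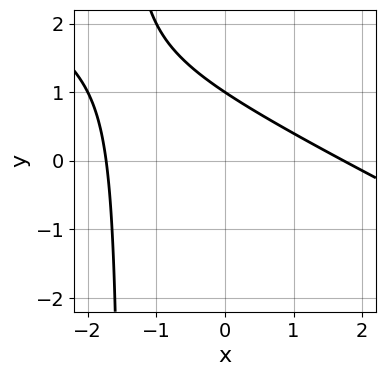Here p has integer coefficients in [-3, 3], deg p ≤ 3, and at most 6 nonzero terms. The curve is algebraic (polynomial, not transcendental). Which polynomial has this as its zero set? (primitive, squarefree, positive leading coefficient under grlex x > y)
x^2 + 2*x*y + 3*y - 3

The degree is 2 — a generic line meets the curve in up to 2 points.
Checking where it meets the axes: it crosses the y-axis at the gridline y = 1.
Putting this together gives p.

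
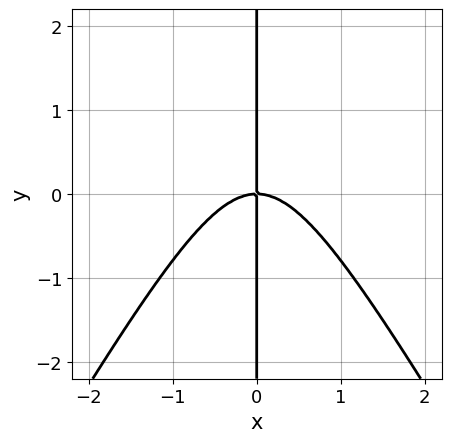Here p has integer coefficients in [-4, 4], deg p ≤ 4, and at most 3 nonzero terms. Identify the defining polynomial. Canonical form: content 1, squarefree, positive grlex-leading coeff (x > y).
3*x^3 - x*y^2 + 3*x*y

(a) deg p = 3.
(b) From the visible intercepts: the visible y-axis segment lies entirely on the curve; it crosses the x-axis at the gridline x = 0.
(c) Together with the visible shape, these determine p as stated.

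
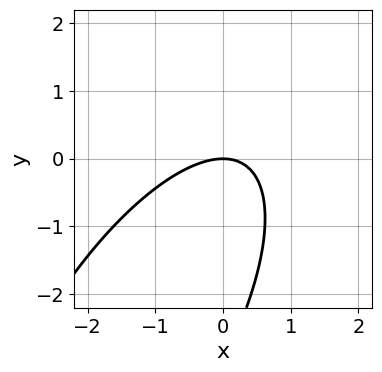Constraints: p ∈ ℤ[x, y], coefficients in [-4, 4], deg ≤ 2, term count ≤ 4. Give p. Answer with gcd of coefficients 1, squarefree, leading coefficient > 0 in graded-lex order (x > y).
First, deg p = 2. A generic line meets the curve in up to 2 points.
Then, from the axis intercepts and sections: it meets the y-axis at y = 0 (among the integer gridlines); it crosses the x-axis at the gridline x = 0.
Finally, matching integer coefficients to the picture gives p.

2*x^2 - 2*x*y + y^2 + 3*y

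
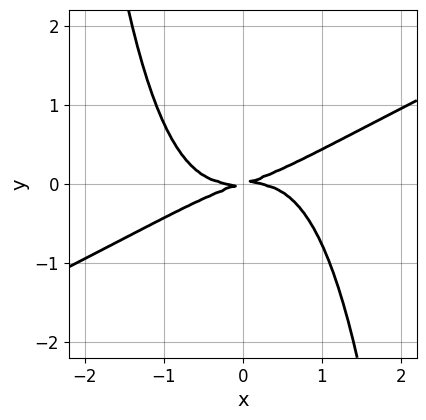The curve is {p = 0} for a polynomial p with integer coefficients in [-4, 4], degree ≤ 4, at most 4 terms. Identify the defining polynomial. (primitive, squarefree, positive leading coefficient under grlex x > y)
deg p = 4. A generic line meets the curve in up to 4 points.
Against the integer gridlines: it crosses the y-axis at the gridline y = 0; one x-axis crossing is at x = 0.
Fitting integer coefficients to these (and the overall shape) gives p.

x^4 - 2*x^3*y + x*y - 3*y^2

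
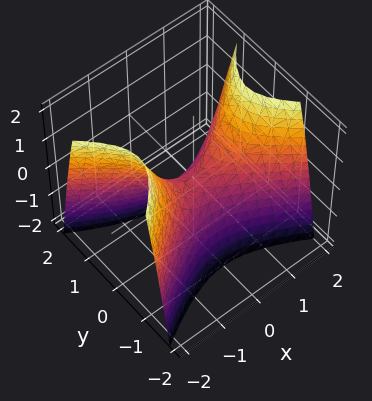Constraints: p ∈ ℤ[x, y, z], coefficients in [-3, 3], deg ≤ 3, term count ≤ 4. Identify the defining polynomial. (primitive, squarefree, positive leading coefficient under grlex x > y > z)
x^2 - 2*y^2 - z

1. The degree is 2 — a saddle surface; a quadric.
2. Symmetries: it's symmetric under x → −x, forcing even powers of x; mirror symmetry y ↦ −y ⇒ only even powers of y.
3. Against the integer gridlines: it crosses the z-axis at the gridline z = 0; it meets the x-axis at x = 0 (among the integer gridlines); it crosses the y-axis at the gridline y = 0.
4. These observations pin down the coefficients.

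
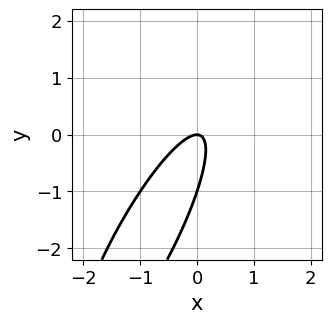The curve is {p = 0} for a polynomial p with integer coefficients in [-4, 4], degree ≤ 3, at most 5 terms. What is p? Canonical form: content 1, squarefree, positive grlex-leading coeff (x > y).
3*x^2 - 3*x*y + y^2 + y

The degree is 2 — a generic line meets the curve in up to 2 points.
From the visible intercepts: the y-axis gridline crossings are at y ∈ {-1, 0}; it meets the x-axis at x = 0 (among the integer gridlines).
Together with the visible shape, these determine p as stated.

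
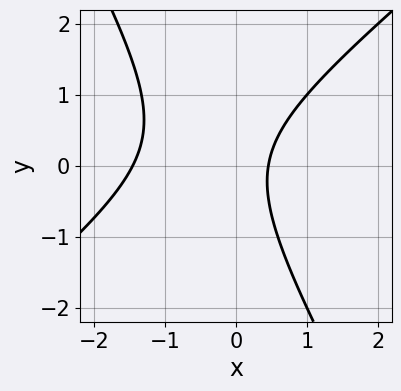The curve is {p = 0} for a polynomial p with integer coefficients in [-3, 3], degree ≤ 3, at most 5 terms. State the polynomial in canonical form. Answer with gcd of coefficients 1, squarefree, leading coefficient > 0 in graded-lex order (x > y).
deg p = 2. A generic line meets the curve in up to 2 points.
Against the integer gridlines: it misses every integer gridline on the y-axis.
Putting this together gives p.

3*x^2 - 2*x*y - 2*y^2 + 3*x - 2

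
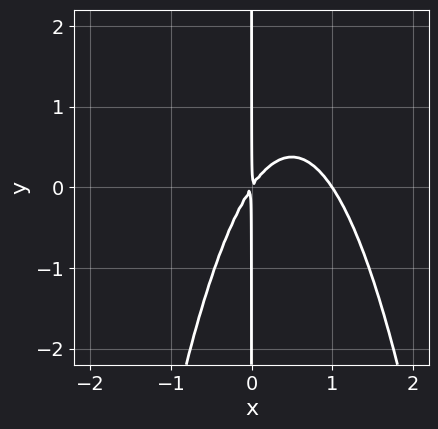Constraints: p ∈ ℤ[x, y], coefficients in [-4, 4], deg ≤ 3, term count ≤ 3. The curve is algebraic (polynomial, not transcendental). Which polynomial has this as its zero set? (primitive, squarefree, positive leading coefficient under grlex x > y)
3*x^3 - 3*x^2 + 2*x*y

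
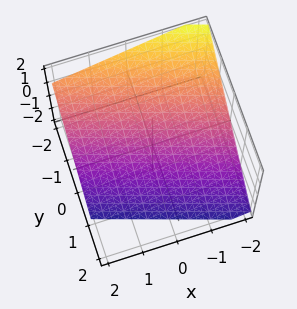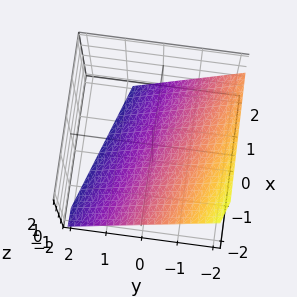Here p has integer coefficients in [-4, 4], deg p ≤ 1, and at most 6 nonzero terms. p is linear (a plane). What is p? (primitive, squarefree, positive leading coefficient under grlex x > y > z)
(a) The degree is 1 — the surface is flat (a plane).
(b) Against the integer gridlines: it crosses the x-axis at the gridline x = -2.
(c) Solving for integer coefficients yields p as stated.

x + 3*y + 3*z + 2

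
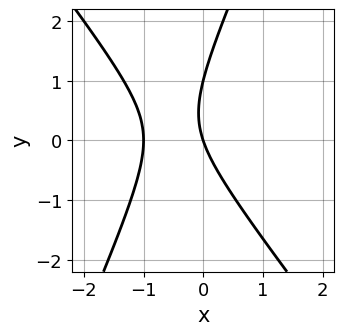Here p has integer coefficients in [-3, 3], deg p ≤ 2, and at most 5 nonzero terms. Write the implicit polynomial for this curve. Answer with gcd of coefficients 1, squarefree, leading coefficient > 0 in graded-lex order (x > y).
3*x^2 + x*y - y^2 + 3*x + y

Degree: no degree-1 curve has this shape, so deg p = 2.
From the visible intercepts: the x-axis gridline crossings are at x ∈ {-1, 0}; the y-axis gridline crossings are at y ∈ {0, 1}.
Together with the visible shape, these determine p as stated.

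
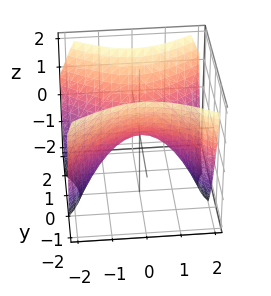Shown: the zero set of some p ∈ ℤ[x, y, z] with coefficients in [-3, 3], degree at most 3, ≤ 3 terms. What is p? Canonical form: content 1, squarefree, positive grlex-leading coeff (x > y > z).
2*x^2 - 3*y^2 + 3*z

1. The degree is 2 — a saddle surface; a quadric.
2. Symmetries: it's symmetric under x → −x, forcing even powers of x; it's symmetric under y → −y, forcing even powers of y.
3. Against the integer gridlines: one y-axis crossing is at y = 0; it crosses the z-axis at the gridline z = 0; it meets the x-axis at x = 0 (among the integer gridlines).
4. Putting this together gives p.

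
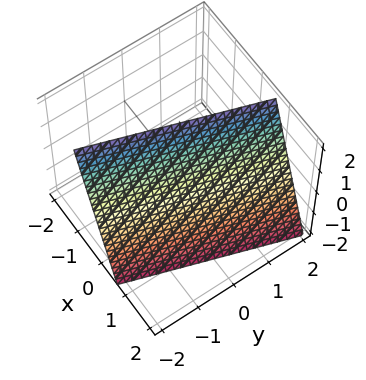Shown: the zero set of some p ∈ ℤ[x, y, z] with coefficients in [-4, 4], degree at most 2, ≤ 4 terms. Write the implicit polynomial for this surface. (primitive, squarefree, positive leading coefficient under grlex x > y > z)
1. Degree: every cross-section is a straight line — this is a plane, so deg p = 1.
2. From the visible intercepts: it meets the y-axis at y = -2 (among the integer gridlines); one z-axis crossing is at z = 2.
3. The integer polynomial consistent with all of this is the stated p.

3*x - y + z - 2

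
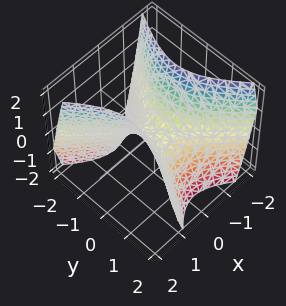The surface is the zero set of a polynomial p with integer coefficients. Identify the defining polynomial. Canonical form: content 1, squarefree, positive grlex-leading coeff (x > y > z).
3*x^2 + x*y - 2*y^2 - 2*z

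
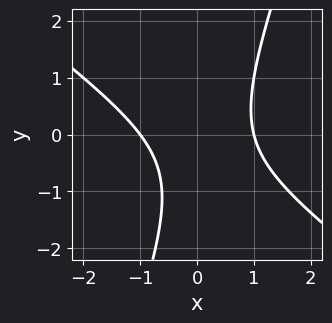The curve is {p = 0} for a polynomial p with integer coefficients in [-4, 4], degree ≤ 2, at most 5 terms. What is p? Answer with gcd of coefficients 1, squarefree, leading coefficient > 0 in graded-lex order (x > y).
2*x^2 + 2*x*y - y^2 - y - 2

1. The degree is 2 — a generic line meets the curve in up to 2 points.
2. From the axis intercepts and sections: the x-axis gridline crossings are at x ∈ {-1, 1}; the curve avoids every integer y-axis point in the box.
3. Fitting integer coefficients to these (and the overall shape) gives p.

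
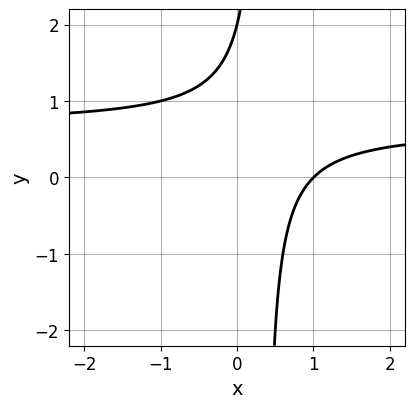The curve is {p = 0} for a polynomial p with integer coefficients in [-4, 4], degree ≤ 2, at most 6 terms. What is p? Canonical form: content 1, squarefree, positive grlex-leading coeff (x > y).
(a) Degree: no degree-1 curve has this shape, so deg p = 2.
(b) Reading off the gridlines: it meets the y-axis at y = 2 (among the integer gridlines); one x-axis crossing is at x = 1.
(c) Together with the visible shape, these determine p as stated.

3*x*y - 2*x - y + 2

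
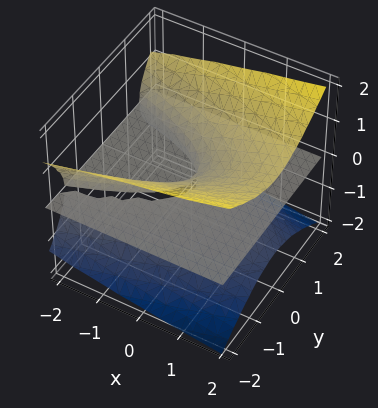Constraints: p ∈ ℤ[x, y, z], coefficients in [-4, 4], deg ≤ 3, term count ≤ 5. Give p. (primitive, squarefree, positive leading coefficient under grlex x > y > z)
I count 2 distinct pieces.
Degree: the shape is more complex than any degree-2 surface, so deg p = 3.
Against the integer gridlines: the visible x-axis segment lies entirely on the surface; one z-axis crossing is at z = 0; the visible y-axis segment lies entirely on the surface.
Assembling these constraints gives the stated polynomial.

2*y^2*z - 3*z^3 + 2*x*z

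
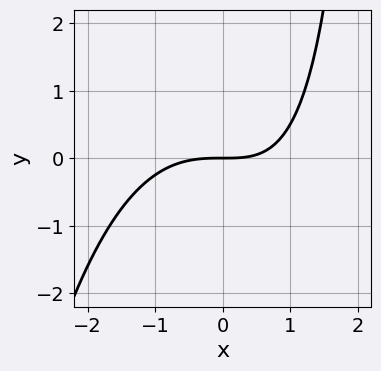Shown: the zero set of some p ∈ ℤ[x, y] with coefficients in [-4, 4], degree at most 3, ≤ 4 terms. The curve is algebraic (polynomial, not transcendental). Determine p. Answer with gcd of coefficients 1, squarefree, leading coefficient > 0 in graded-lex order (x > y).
1. Degree: a generic line meets the curve in up to 3 points, so deg p = 3.
2. Checking where it meets the axes: one x-axis crossing is at x = 0; it crosses the y-axis at the gridline y = 0.
3. Fitting integer coefficients to these (and the overall shape) gives p.

x^3 + x*y - 3*y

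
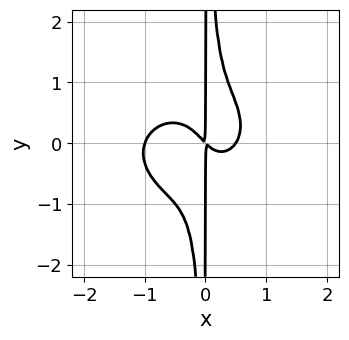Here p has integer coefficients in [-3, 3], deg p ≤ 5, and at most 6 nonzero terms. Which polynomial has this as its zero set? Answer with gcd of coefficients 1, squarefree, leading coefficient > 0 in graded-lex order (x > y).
2*x^4 + 3*x^2*y^2 + x^3 - x^2 - x*y

1. Degree: no degree-3 curve has this shape, so deg p = 4.
2. Against the integer gridlines: the visible y-axis segment lies entirely on the curve; it crosses the x-axis at the gridline x = -1.
3. Together with the visible shape, these determine p as stated.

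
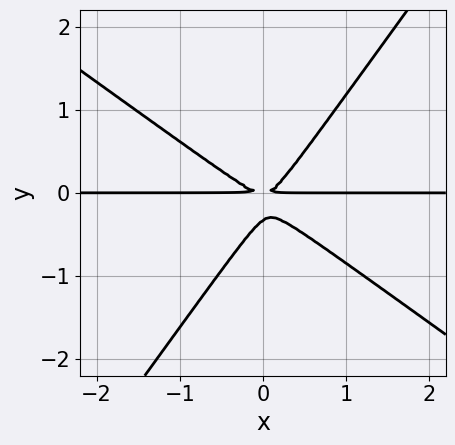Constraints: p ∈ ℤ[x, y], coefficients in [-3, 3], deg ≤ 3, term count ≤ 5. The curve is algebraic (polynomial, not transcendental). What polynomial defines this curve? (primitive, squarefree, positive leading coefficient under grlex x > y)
1. deg p = 3.
2. Against the integer gridlines: every point of the x-axis in the box is on the curve.
3. Matching integer coefficients to the picture gives p.

3*x^2*y + 2*x*y^2 - 3*y^3 - y^2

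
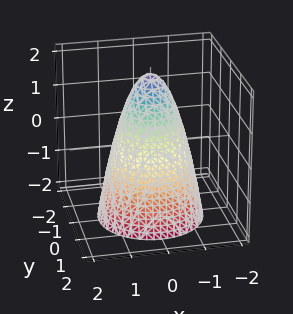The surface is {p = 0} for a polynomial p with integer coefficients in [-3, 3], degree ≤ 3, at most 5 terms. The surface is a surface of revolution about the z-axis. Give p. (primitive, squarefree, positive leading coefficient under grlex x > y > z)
deg p = 2. A generic line meets the surface in up to 2 points.
Symmetries: rotational symmetry about the z-axis ⇒ p depends on x, y only through x² + y².
From the axis intercepts and sections: the y-axis gridline crossings are at y ∈ {-1, 1}; a circular section at z = 1 has radius between 0 and 1; it crosses the z-axis at the gridline z = 2.
These observations pin down the coefficients. Check: (-1, 0, 0) on the x-axis lies on the surface, and p(-1, 0, 0) = 0. ✓

2*x^2 + 2*y^2 + z - 2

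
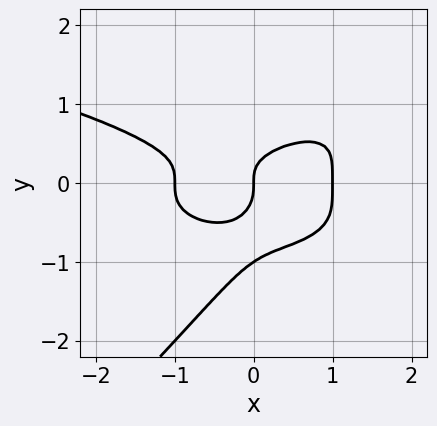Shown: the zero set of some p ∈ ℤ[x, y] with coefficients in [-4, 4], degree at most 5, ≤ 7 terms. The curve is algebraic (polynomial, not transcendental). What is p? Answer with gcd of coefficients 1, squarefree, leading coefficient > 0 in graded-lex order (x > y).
The degree is 4 — no degree-3 curve has this shape.
Against the integer gridlines: the y-axis gridline crossings are at y ∈ {-1, 0}; the x-axis gridline crossings are at x ∈ {-1, 0, 1}.
Together with the visible shape, these determine p as stated.

3*x*y^3 - 3*y^4 - x^3 - 3*y^3 + x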